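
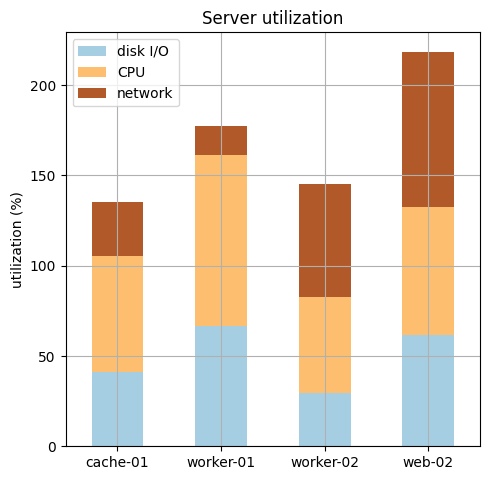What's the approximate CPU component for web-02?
CPU top ≈ 140, bottom ≈ 60; segment ≈ 80.

≈ 80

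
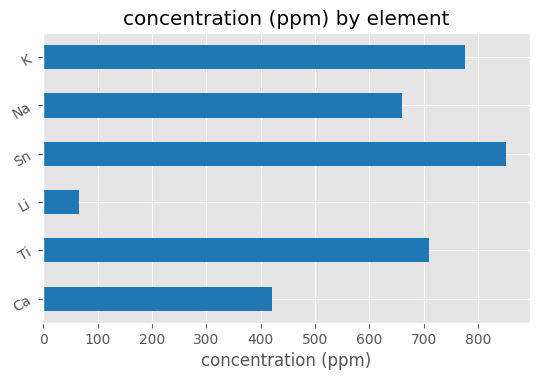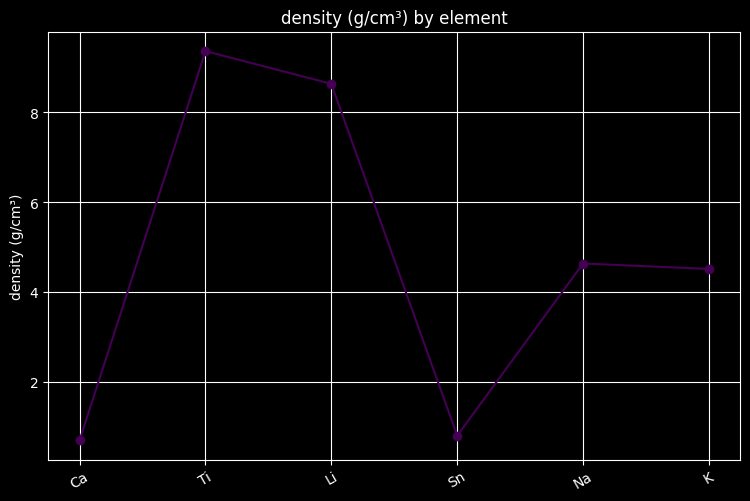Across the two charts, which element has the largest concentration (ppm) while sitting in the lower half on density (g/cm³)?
Sn

Chart 2 median density (g/cm³) ≈ 5; below-median elements: Ca, Sn, K. Among those, Sn has the highest concentration (ppm) (≈ 900).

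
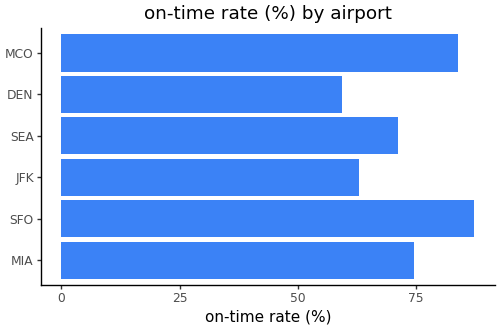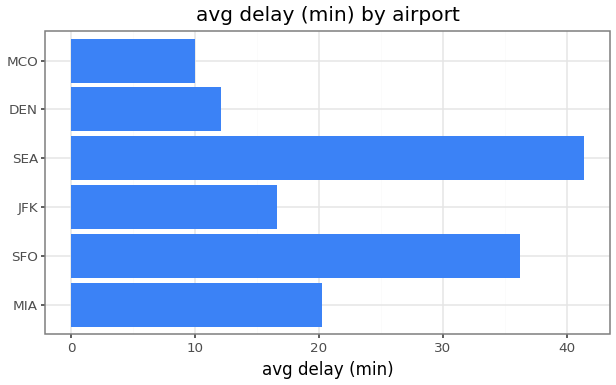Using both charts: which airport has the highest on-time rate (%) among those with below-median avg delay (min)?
MCO

Chart 2 median avg delay (min) ≈ 20; below-median airports: JFK, DEN, MCO. Among those, MCO has the highest on-time rate (%) (≈ 80).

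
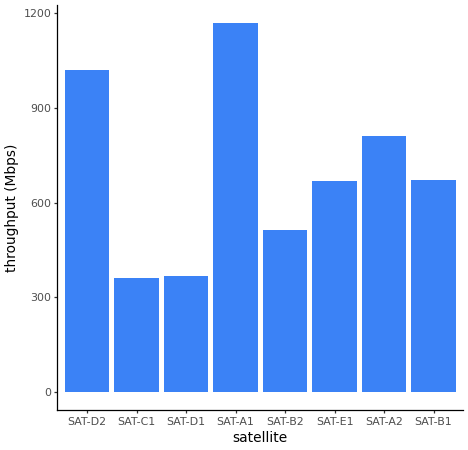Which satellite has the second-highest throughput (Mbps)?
Top 3: SAT-A1 ≈ 1200, SAT-D2 ≈ 1000, SAT-A2 ≈ 800.

SAT-D2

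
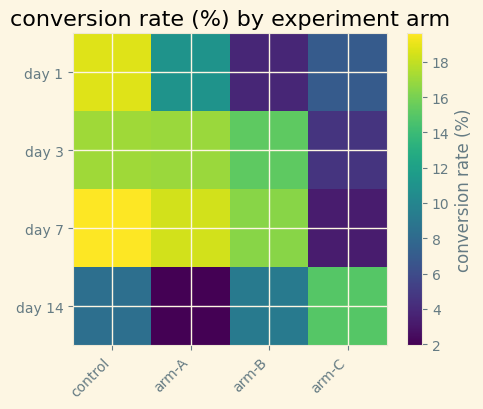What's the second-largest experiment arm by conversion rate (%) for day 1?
Top 3 for day 1: control ≈ 18, arm-A ≈ 12, arm-C ≈ 6.

arm-A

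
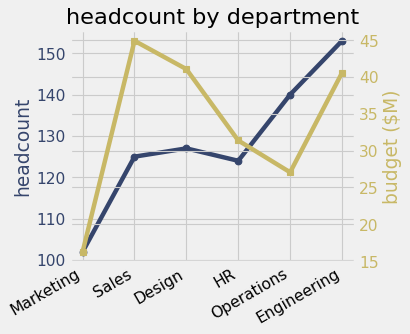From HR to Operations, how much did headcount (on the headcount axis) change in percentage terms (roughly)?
HR ≈ 125, Operations ≈ 140; (140 − 125) / 125 ≈ +12%.

≈ +12%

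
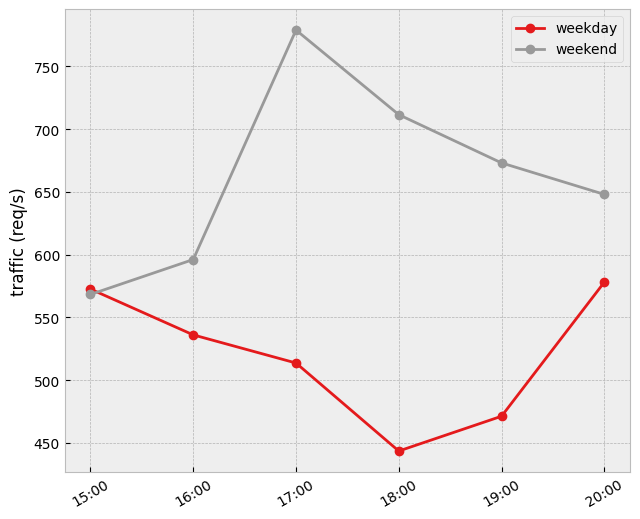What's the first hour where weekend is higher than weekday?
15:00: weekend ≈ 550 vs weekday ≈ 550 (not yet); 16:00: weekend ≈ 600 vs weekday ≈ 550 (first crossover).

16:00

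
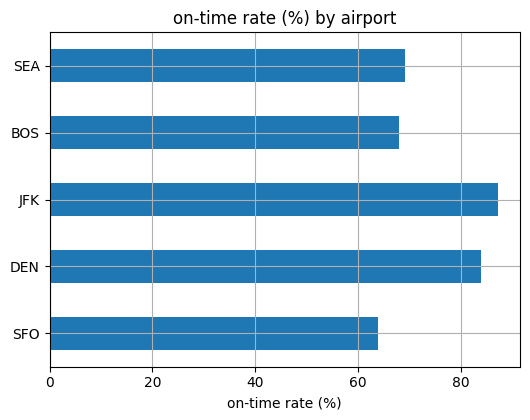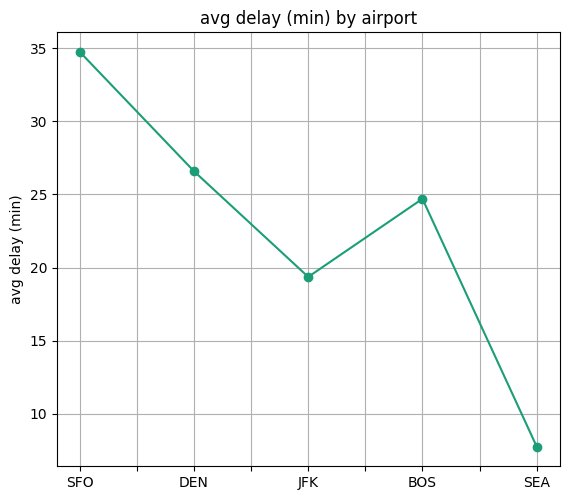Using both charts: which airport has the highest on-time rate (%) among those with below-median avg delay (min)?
JFK

Chart 2 median avg delay (min) ≈ 25; below-median airports: JFK, SEA. Among those, JFK has the highest on-time rate (%) (≈ 90).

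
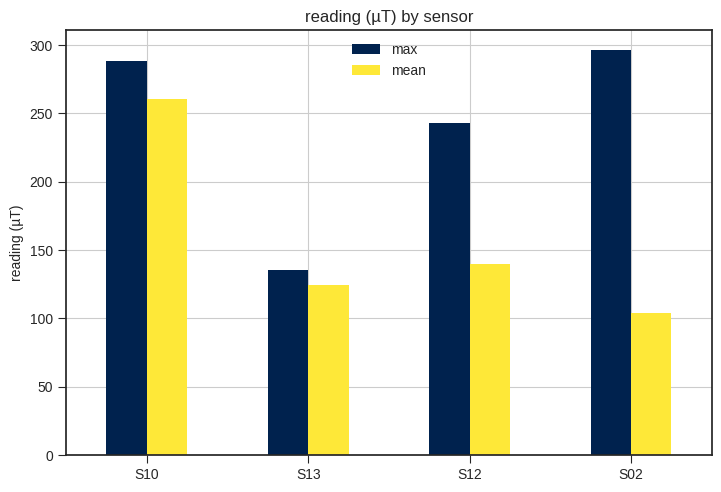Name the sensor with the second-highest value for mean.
Top 3 for mean: S10 ≈ 250, S12 ≈ 150, S13 ≈ 125.

S12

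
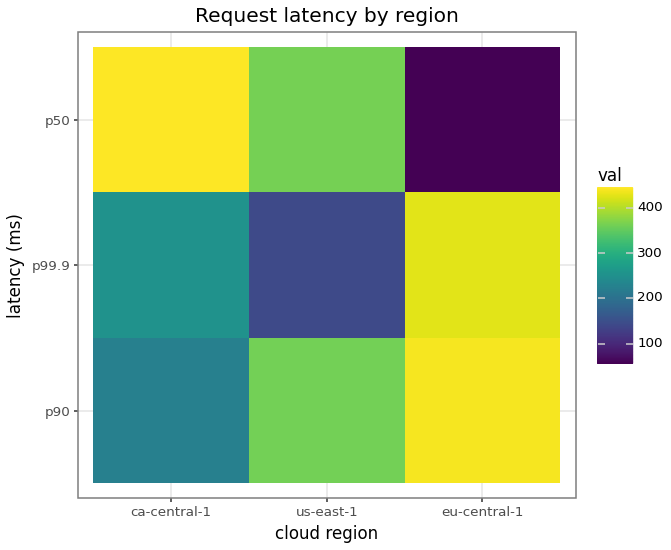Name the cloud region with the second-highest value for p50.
Top 3 for p50: ca-central-1 ≈ 450, us-east-1 ≈ 350, eu-central-1 ≈ 50.

us-east-1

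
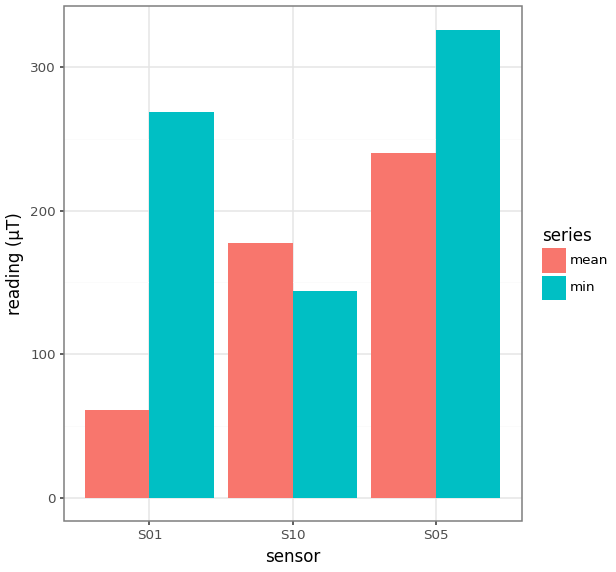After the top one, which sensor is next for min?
Top 3 for min: S05 ≈ 350, S01 ≈ 250, S10 ≈ 150.

S01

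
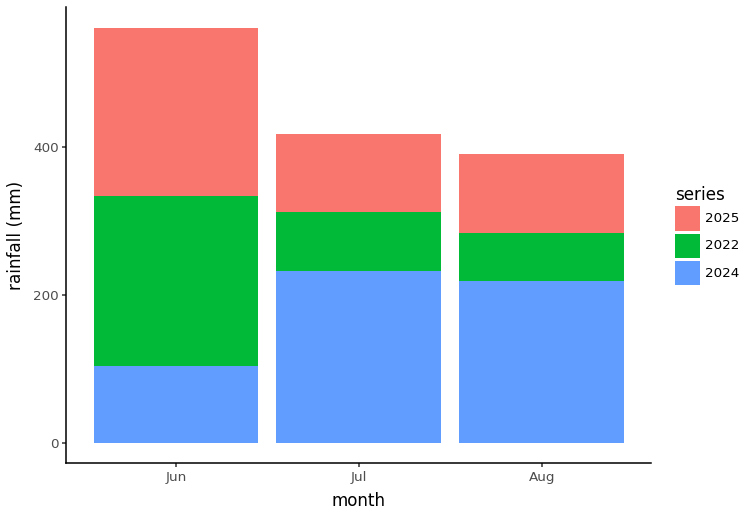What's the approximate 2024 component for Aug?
2024 top ≈ 200, bottom ≈ 0; segment ≈ 200.

≈ 200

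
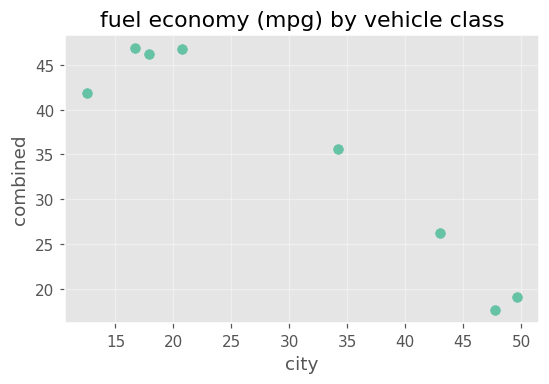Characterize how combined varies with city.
Points are negatively correlated; strong (|r| ≈ 1.0).

negative, strong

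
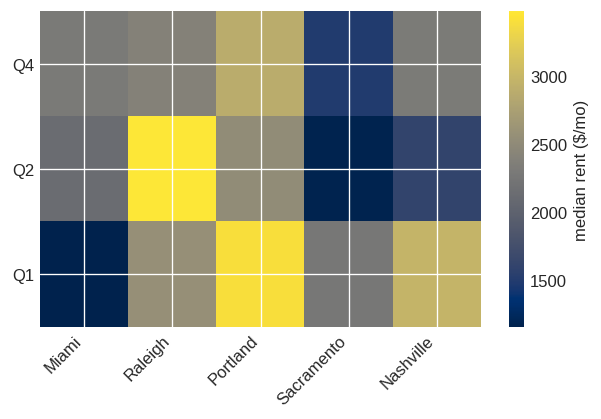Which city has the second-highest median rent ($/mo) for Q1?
Top 3 for Q1: Portland ≈ 3400, Nashville ≈ 3000, Raleigh ≈ 2600.

Nashville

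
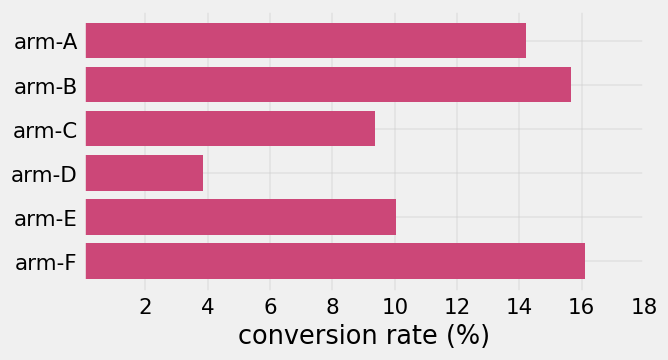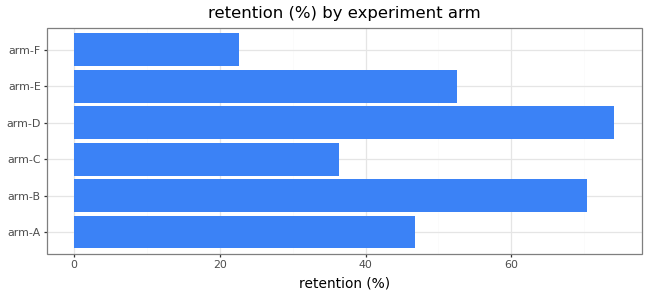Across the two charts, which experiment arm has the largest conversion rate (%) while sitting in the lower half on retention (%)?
arm-F

Chart 2 median retention (%) ≈ 50; below-median experiment arms: arm-A, arm-C, arm-F. Among those, arm-F has the highest conversion rate (%) (≈ 16).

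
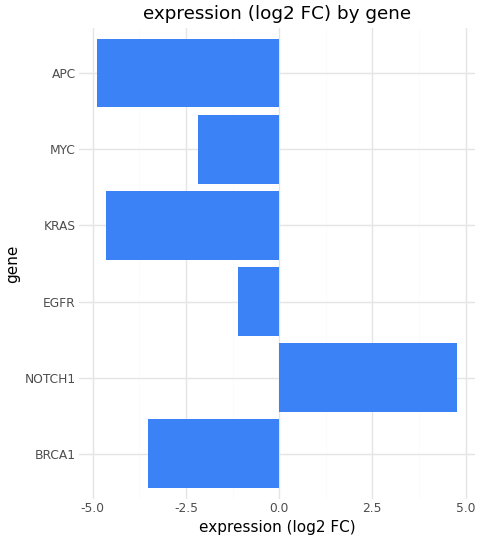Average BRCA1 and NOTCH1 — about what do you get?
≈ 0

(-4 + 5) / 2 ≈ 0.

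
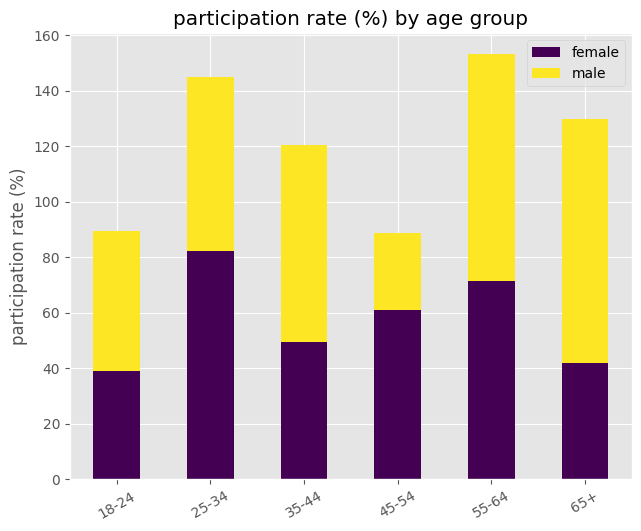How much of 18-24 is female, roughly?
≈ 40

female top ≈ 40, bottom ≈ 0; segment ≈ 40.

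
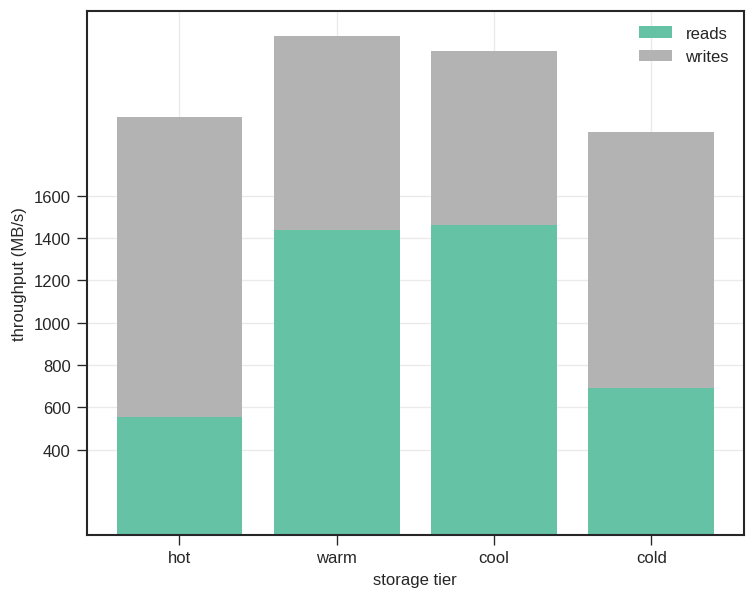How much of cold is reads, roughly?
reads top ≈ 600, bottom ≈ 0; segment ≈ 600.

≈ 600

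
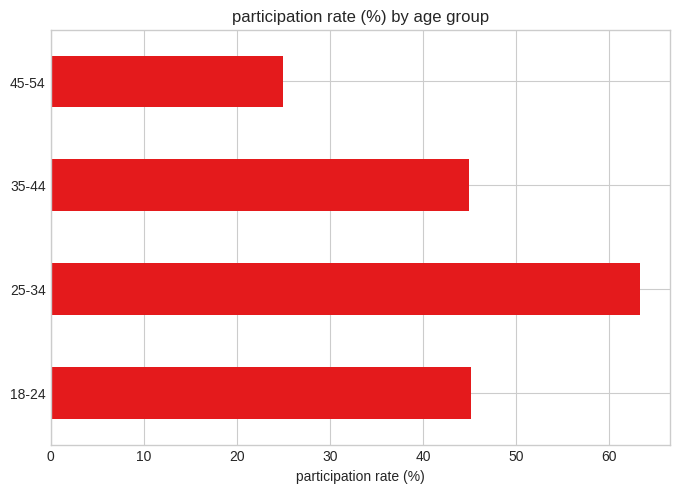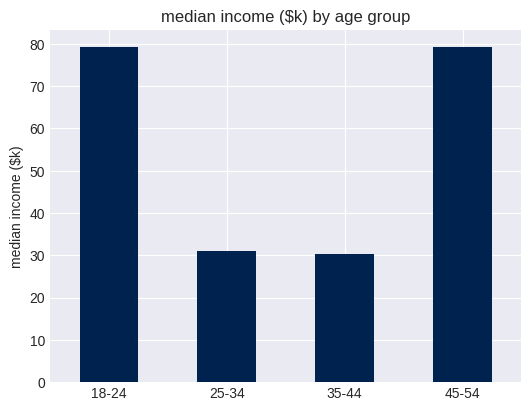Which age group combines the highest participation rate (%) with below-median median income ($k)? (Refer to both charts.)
Chart 2 median median income ($k) ≈ 50; below-median age groups: 25-34, 35-44. Among those, 25-34 has the highest participation rate (%) (≈ 60).

25-34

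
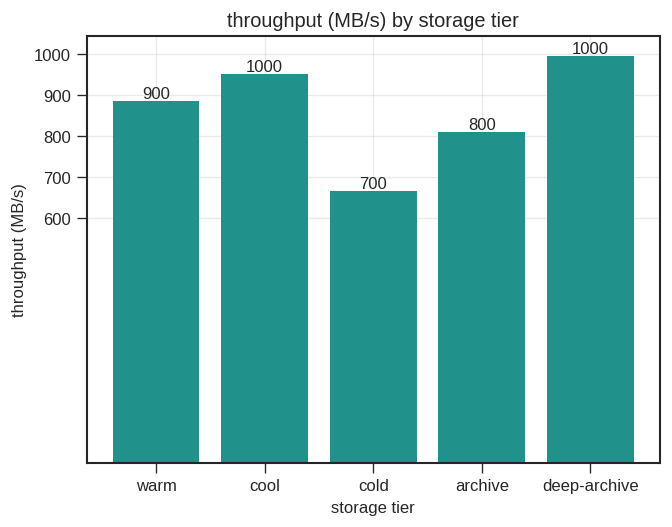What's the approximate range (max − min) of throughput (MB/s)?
≈ 300

Max deep-archive ≈ 1000, min cold ≈ 700; range ≈ 300.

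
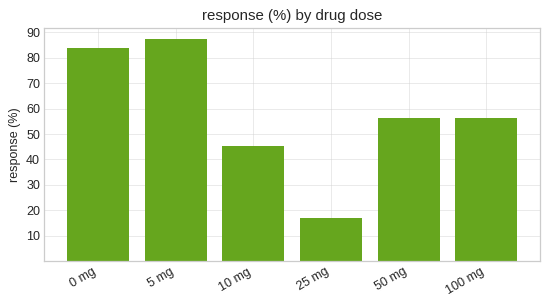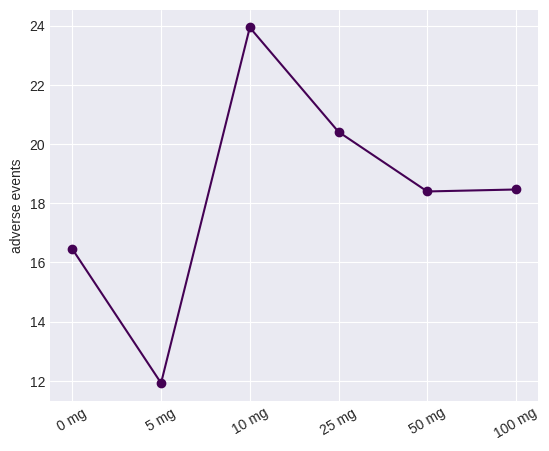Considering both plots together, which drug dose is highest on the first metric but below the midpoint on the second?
5 mg

Chart 2 median adverse events ≈ 20; below-median drug doses: 0 mg, 5 mg, 50 mg. Among those, 5 mg has the highest response (%) (≈ 90).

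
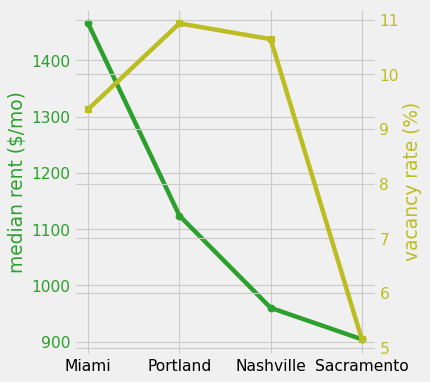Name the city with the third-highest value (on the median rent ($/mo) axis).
Top 4 (on the median rent ($/mo) axis): Miami ≈ 1450, Portland ≈ 1100, Nashville ≈ 950, Sacramento ≈ 900.

Nashville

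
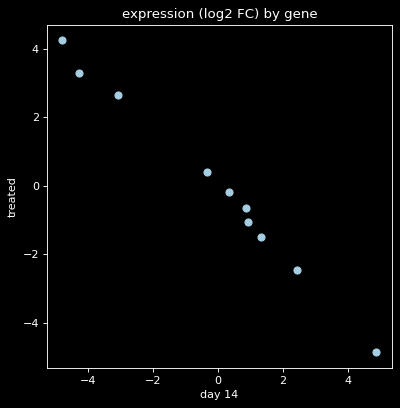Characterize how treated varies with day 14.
Points are negatively correlated; strong (|r| ≈ 1.0).

negative, strong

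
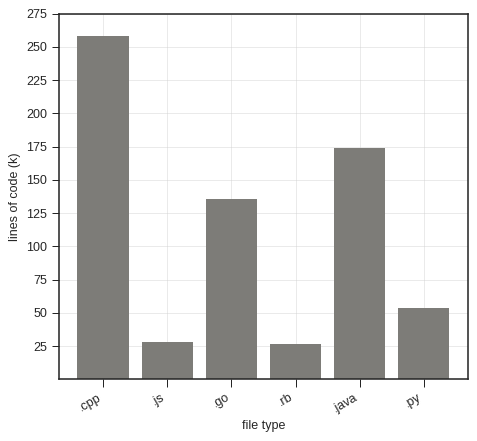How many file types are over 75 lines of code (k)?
3

Above 75: .cpp, .go, .java.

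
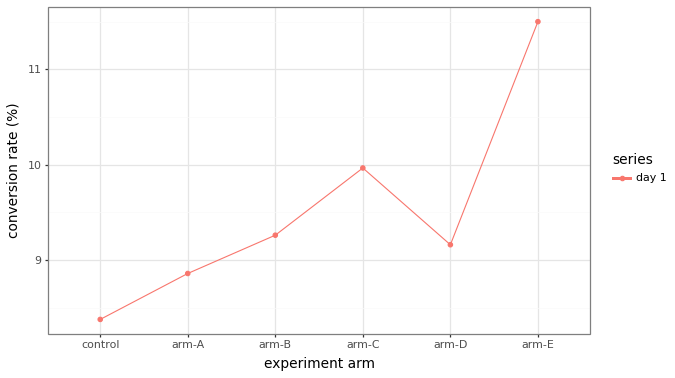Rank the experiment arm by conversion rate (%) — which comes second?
Top 3: arm-E ≈ 11.5, arm-C ≈ 10.0, arm-B ≈ 9.5.

arm-C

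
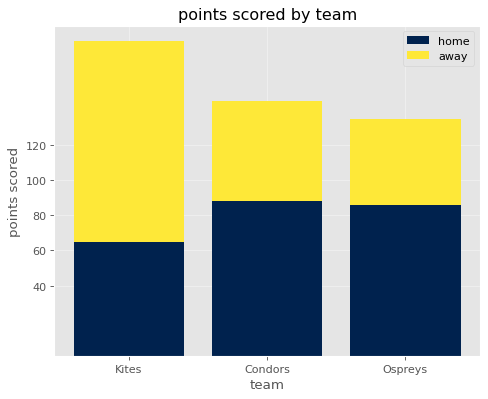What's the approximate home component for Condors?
≈ 80

home top ≈ 80, bottom ≈ 0; segment ≈ 80.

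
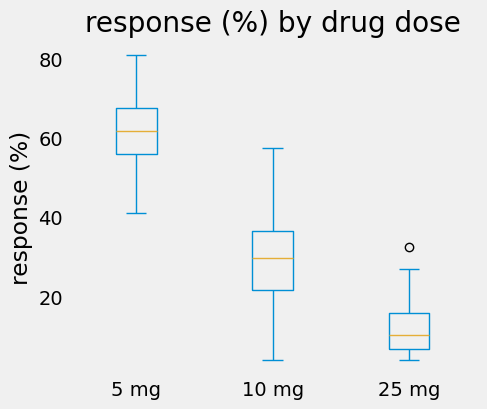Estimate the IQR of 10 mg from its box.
Q3 ≈ 35, Q1 ≈ 20; IQR ≈ 15.

≈ 15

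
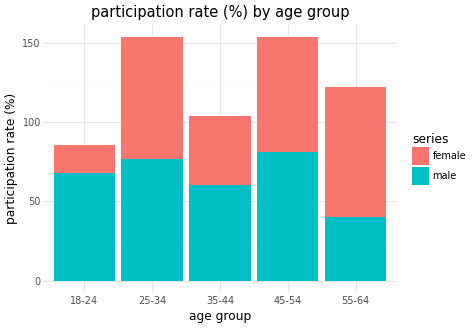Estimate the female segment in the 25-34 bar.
≈ 80

female top ≈ 160, bottom ≈ 80; segment ≈ 80.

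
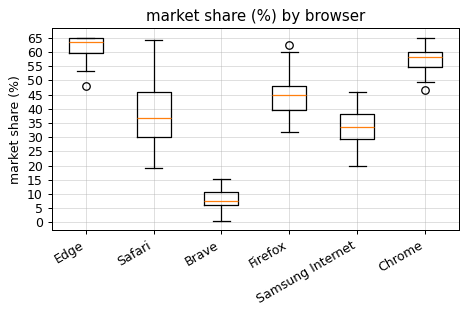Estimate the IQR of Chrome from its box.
Q3 ≈ 60, Q1 ≈ 55; IQR ≈ 5.

≈ 5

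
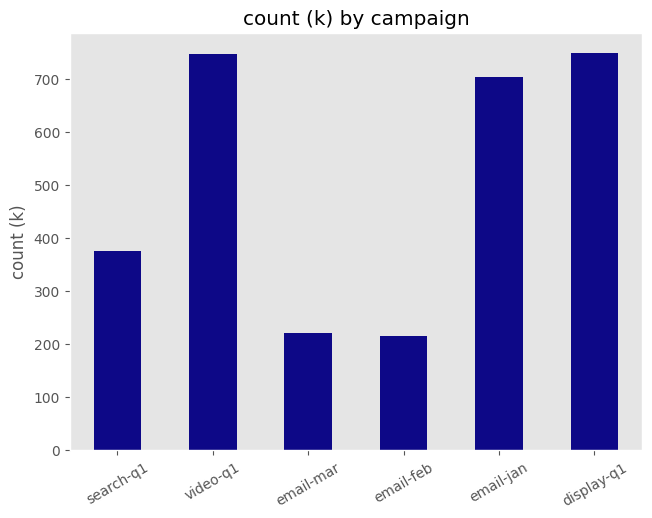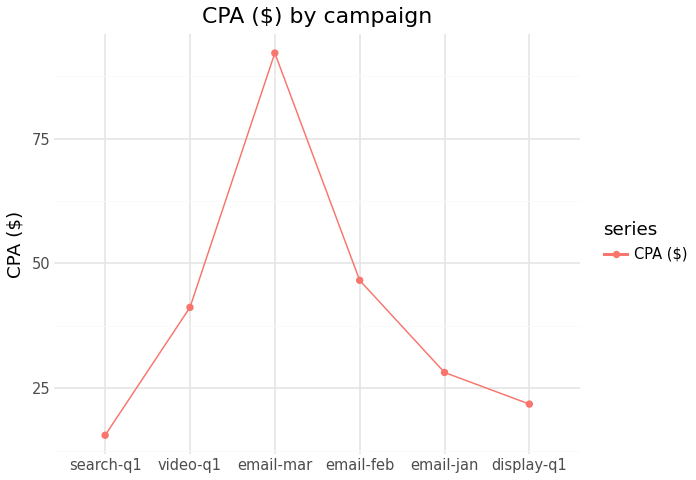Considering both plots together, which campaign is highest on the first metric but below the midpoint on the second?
Chart 2 median CPA ($) ≈ 30; below-median campaigns: search-q1, email-jan, display-q1. Among those, display-q1 has the highest count (k) (≈ 800).

display-q1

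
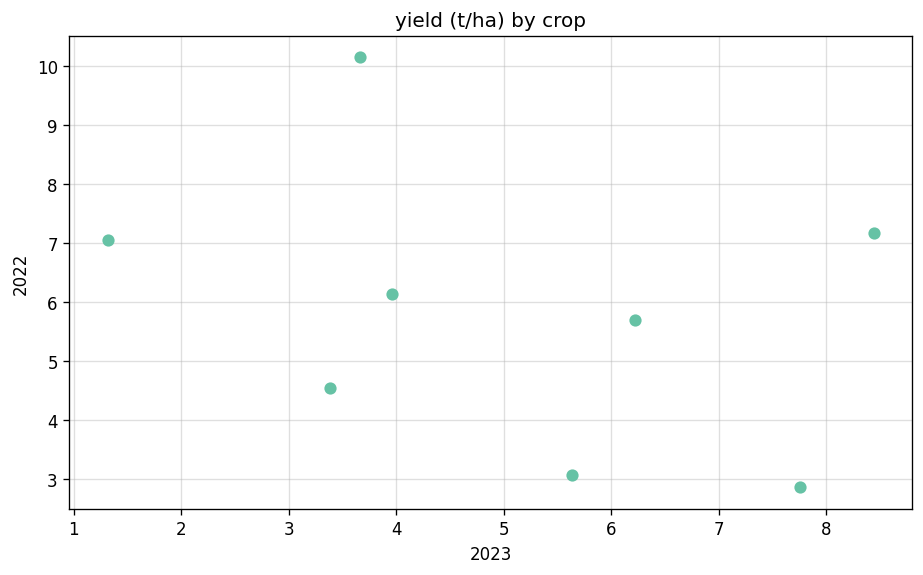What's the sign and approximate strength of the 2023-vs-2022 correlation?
negative, weak

Points are negatively correlated; weak (|r| ≈ 0.3).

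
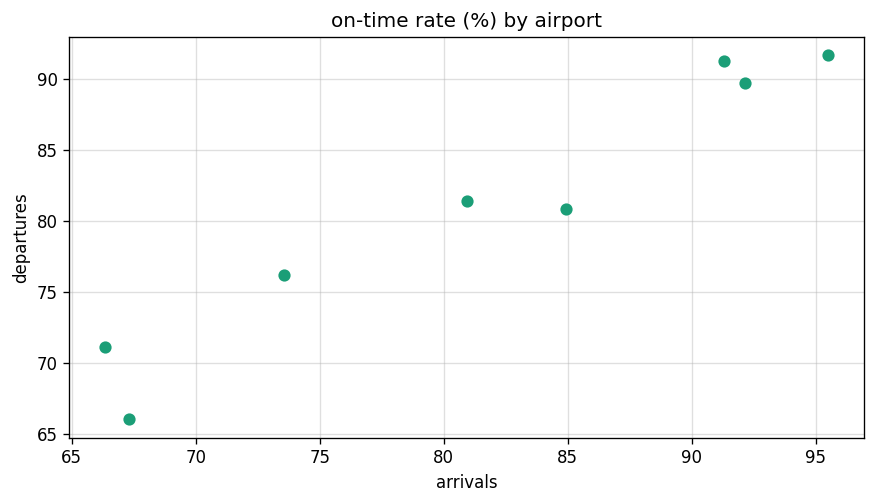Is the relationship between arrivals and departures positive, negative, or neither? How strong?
positive, strong

Points are positively correlated; strong (|r| ≈ 1.0).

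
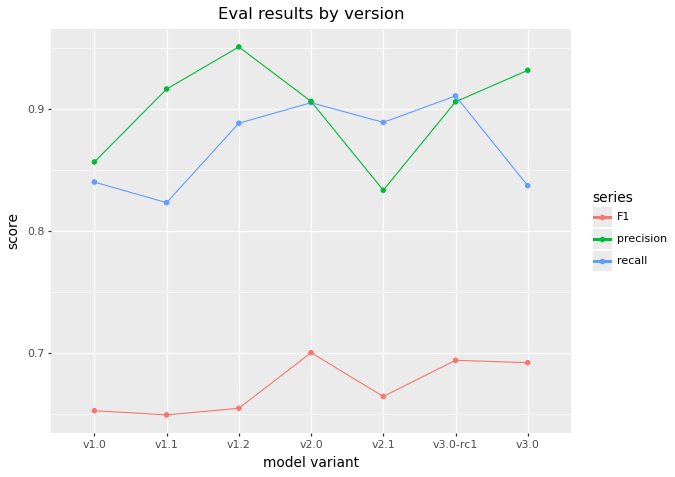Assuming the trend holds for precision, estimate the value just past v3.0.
≈ 1

Last three: 0.85, 0.90, 0.95 → slope ≈ 0.05/step → next ≈ 1.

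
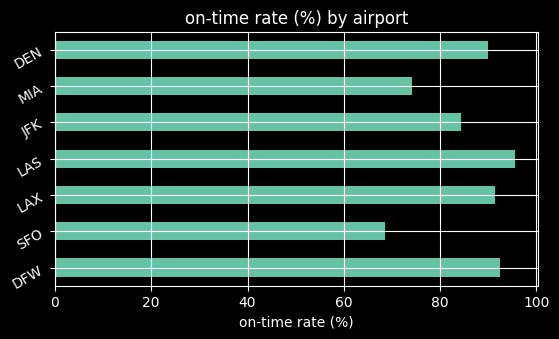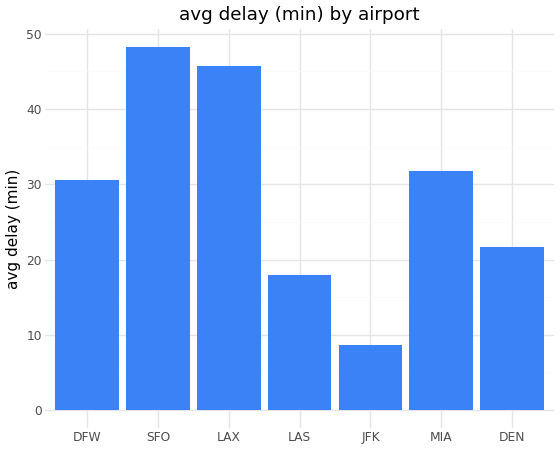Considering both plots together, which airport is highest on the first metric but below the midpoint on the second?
Chart 2 median avg delay (min) ≈ 30; below-median airports: LAS, JFK, DEN. Among those, LAS has the highest on-time rate (%) (≈ 100).

LAS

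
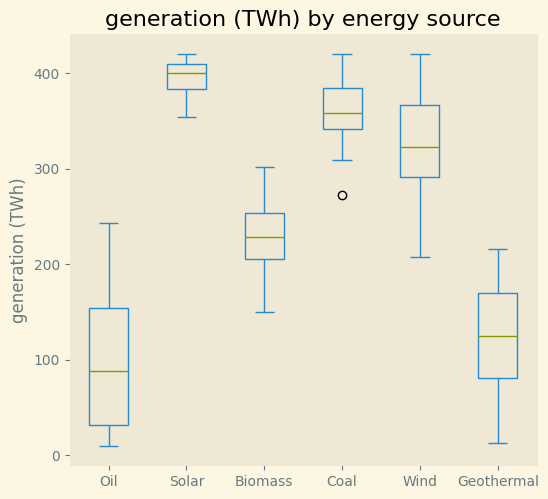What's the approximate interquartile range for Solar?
Q3 ≈ 400, Q1 ≈ 375; IQR ≈ 25.

≈ 25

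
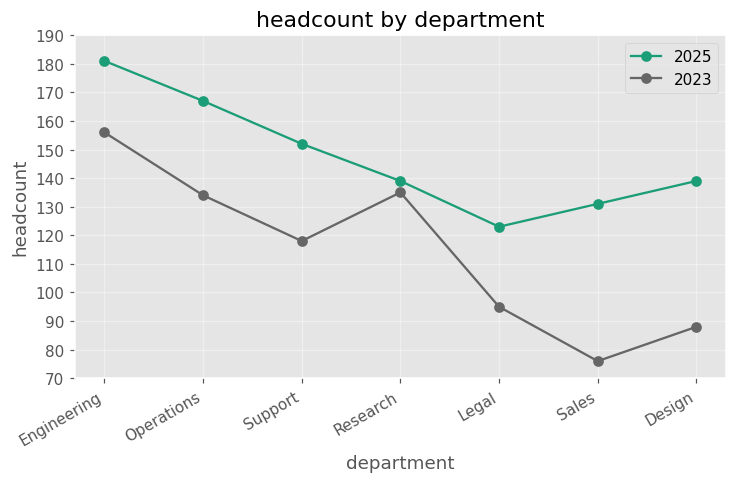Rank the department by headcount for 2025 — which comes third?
Support

Top 4 for 2025: Engineering ≈ 180, Operations ≈ 170, Support ≈ 150, Design ≈ 140.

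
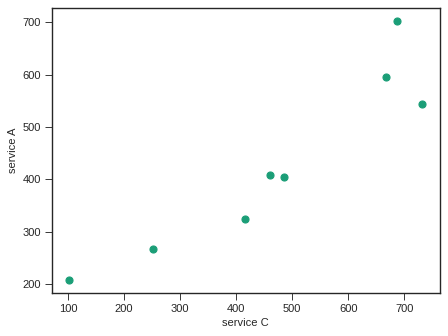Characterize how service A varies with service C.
Points are positively correlated; strong (|r| ≈ 0.9).

positive, strong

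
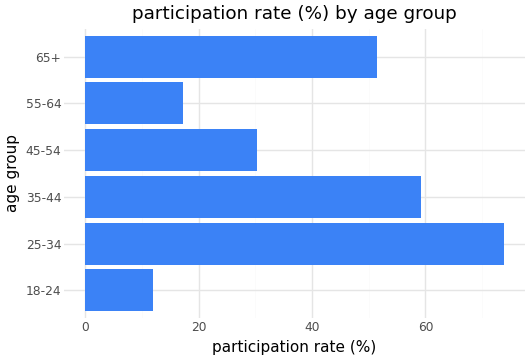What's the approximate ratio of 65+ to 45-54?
65+ ≈ 50, 45-54 ≈ 30; 50/30 ≈ 1.67.

≈ 1.67×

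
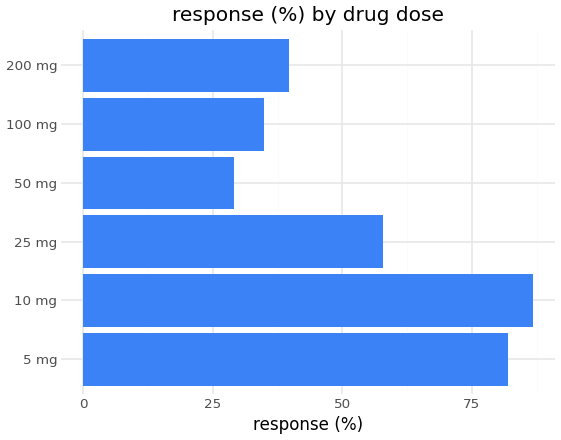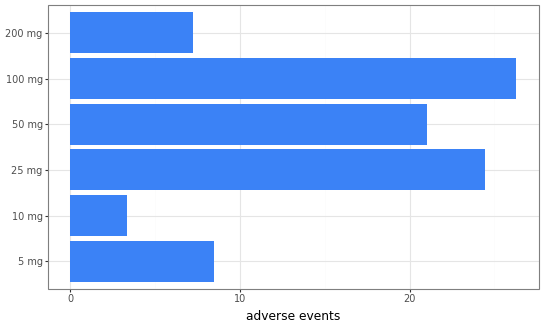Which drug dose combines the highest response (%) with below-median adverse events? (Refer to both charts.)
10 mg

Chart 2 median adverse events ≈ 15; below-median drug doses: 5 mg, 10 mg, 200 mg. Among those, 10 mg has the highest response (%) (≈ 90).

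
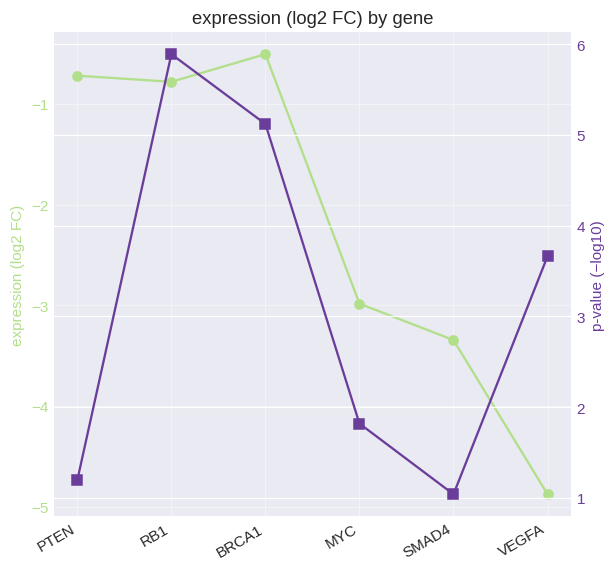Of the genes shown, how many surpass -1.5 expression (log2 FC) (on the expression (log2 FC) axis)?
3

Above -1.5: PTEN, RB1, BRCA1.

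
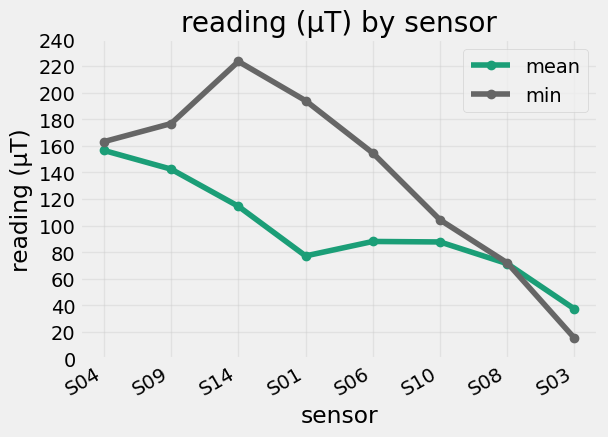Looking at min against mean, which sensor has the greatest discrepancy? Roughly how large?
S01, ≈ 120 µT

S01: min ≈ 200, mean ≈ 80 → gap ≈ 120. Next-largest (S14) is only ≈ 100.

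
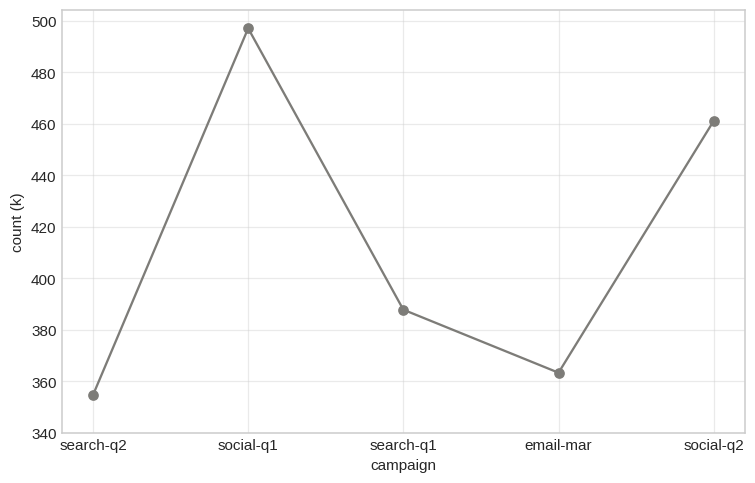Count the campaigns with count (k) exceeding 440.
Above 440: social-q1, social-q2.

2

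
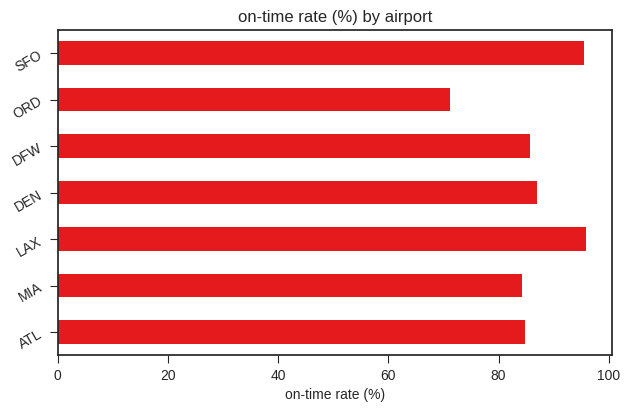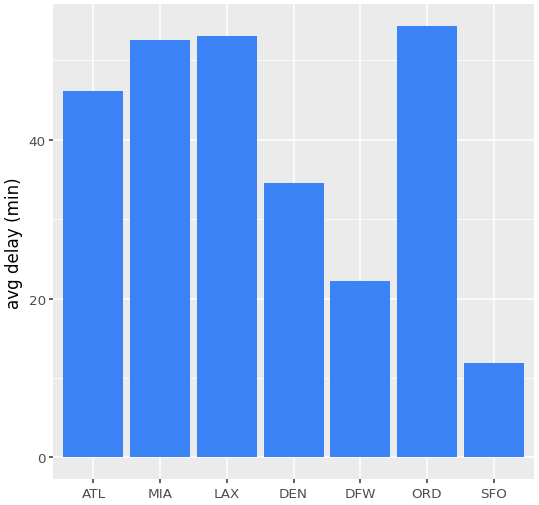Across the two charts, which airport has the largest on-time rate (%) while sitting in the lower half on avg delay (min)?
SFO

Chart 2 median avg delay (min) ≈ 45; below-median airports: DEN, DFW, SFO. Among those, SFO has the highest on-time rate (%) (≈ 100).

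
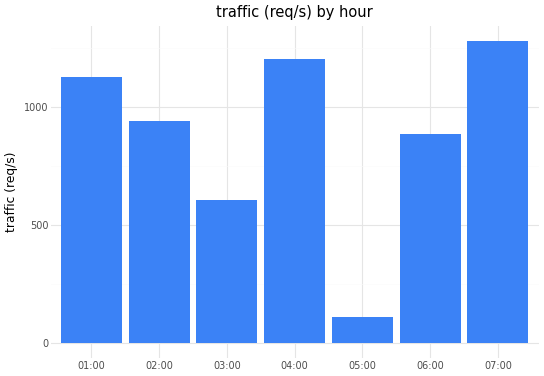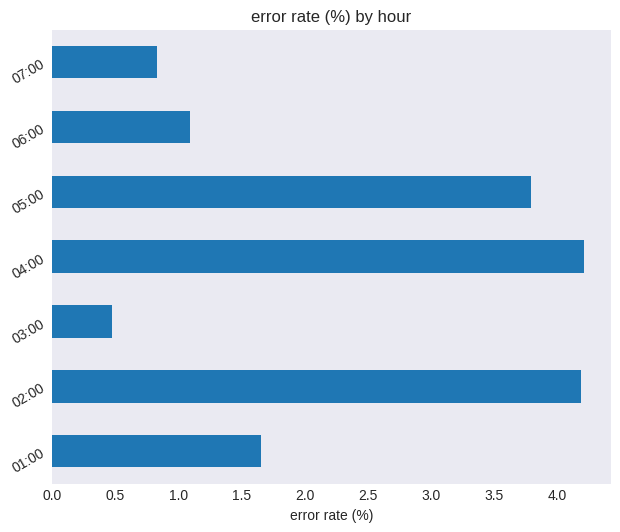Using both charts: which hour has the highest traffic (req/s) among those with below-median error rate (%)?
07:00

Chart 2 median error rate (%) ≈ 1.5; below-median hours: 03:00, 06:00, 07:00. Among those, 07:00 has the highest traffic (req/s) (≈ 1200).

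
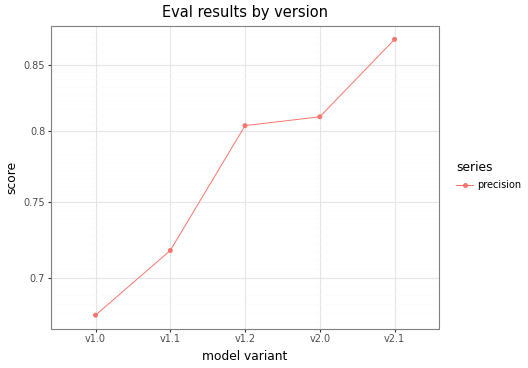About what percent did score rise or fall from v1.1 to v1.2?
≈ +11.1%

v1.1 ≈ 0.72, v1.2 ≈ 0.80; (0.80 − 0.72) / 0.72 ≈ +11.1%.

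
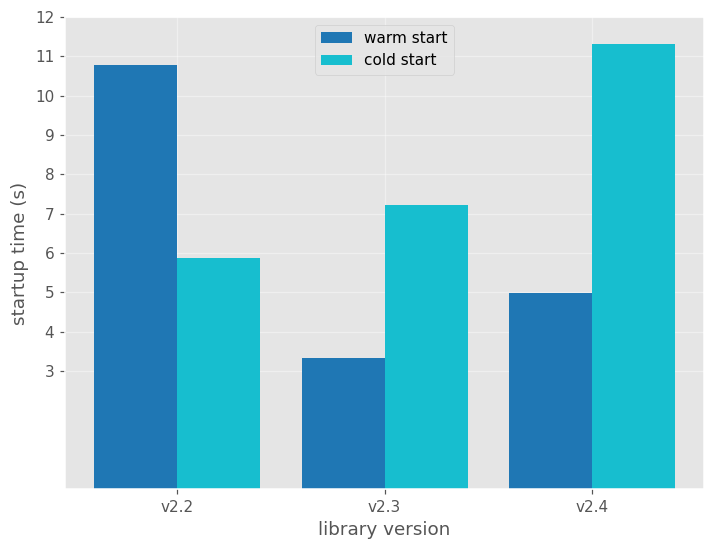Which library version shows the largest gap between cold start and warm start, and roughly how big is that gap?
v2.4, ≈ 6 s

v2.4: cold start ≈ 11, warm start ≈ 5 → gap ≈ 6. Next-largest (v2.2) is only ≈ 5.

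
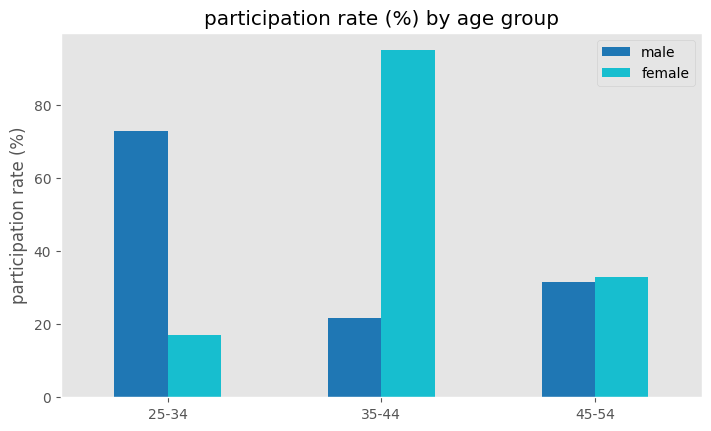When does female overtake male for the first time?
25-34: female ≈ 20 vs male ≈ 70 (not yet); 35-44: female ≈ 100 vs male ≈ 20 (first crossover).

35-44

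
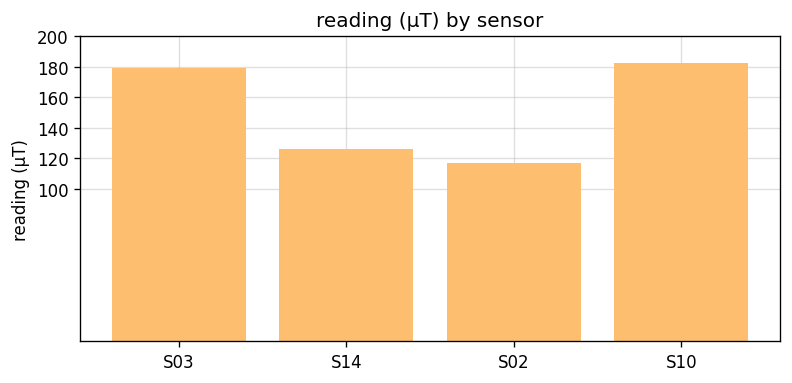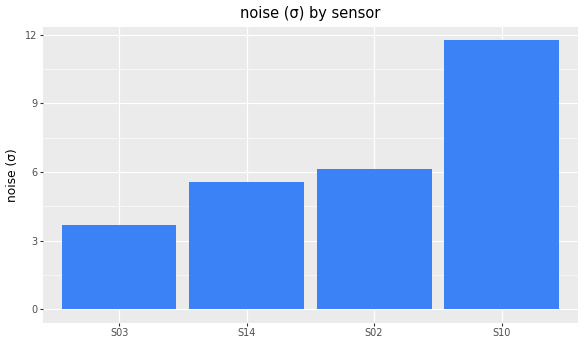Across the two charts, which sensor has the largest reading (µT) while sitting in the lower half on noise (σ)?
S03

Chart 2 median noise (σ) ≈ 6; below-median sensors: S03, S14. Among those, S03 has the highest reading (µT) (≈ 180).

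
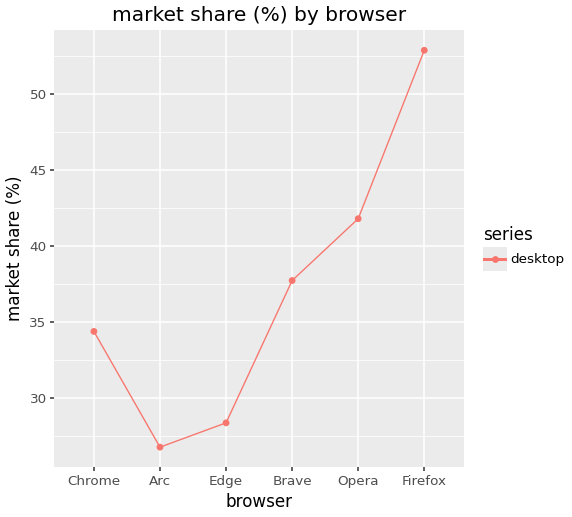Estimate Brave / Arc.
≈ 1.6×

Brave ≈ 40, Arc ≈ 25; 40/25 ≈ 1.6.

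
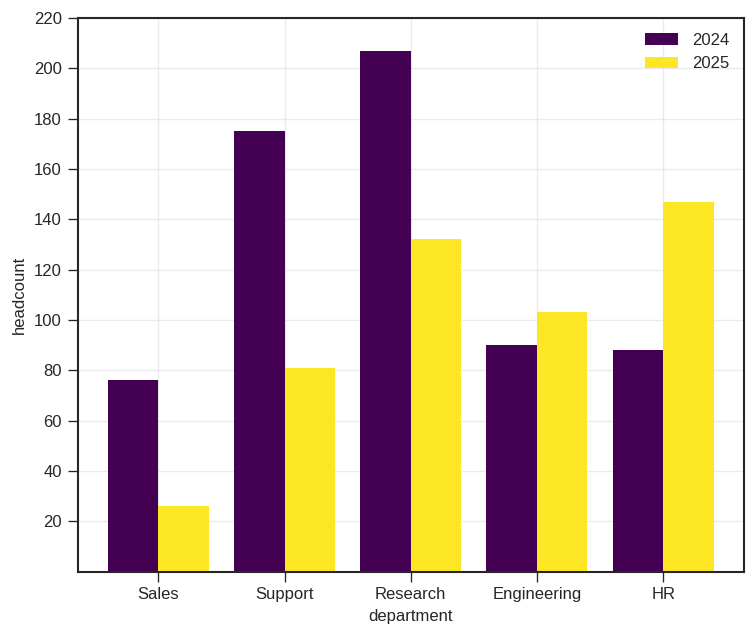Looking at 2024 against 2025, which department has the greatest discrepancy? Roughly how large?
Support: 2024 ≈ 180, 2025 ≈ 80 → gap ≈ 100. Next-largest (Research) is only ≈ 60.

Support, ≈ 100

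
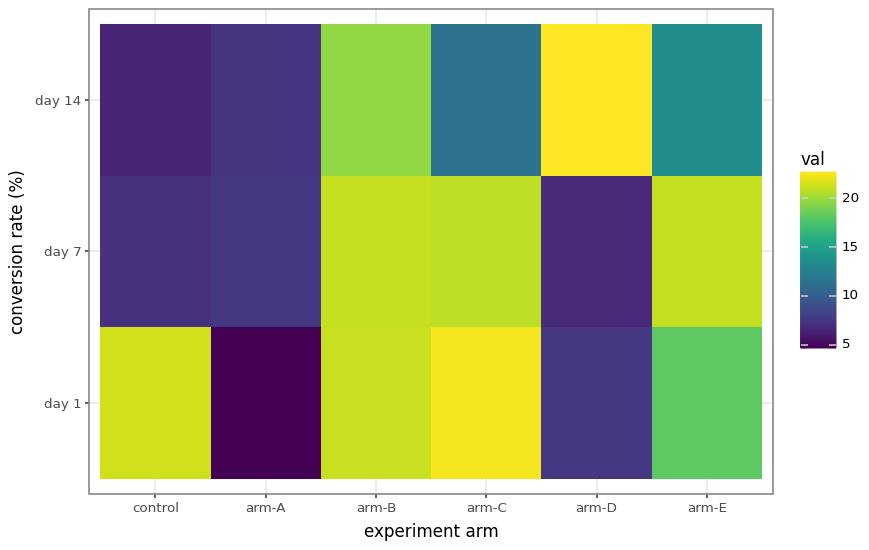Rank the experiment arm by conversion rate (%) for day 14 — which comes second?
arm-B

Top 3 for day 14: arm-D ≈ 22, arm-B ≈ 20, arm-E ≈ 14.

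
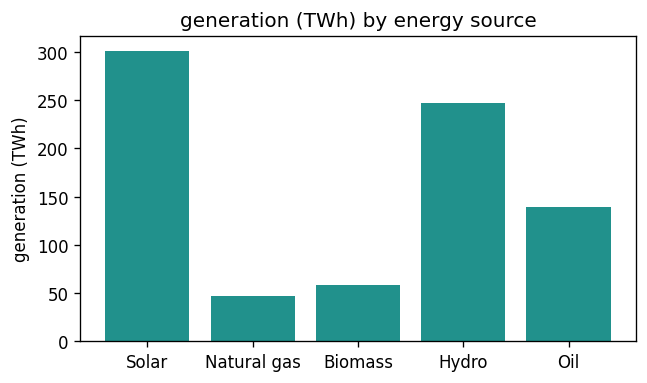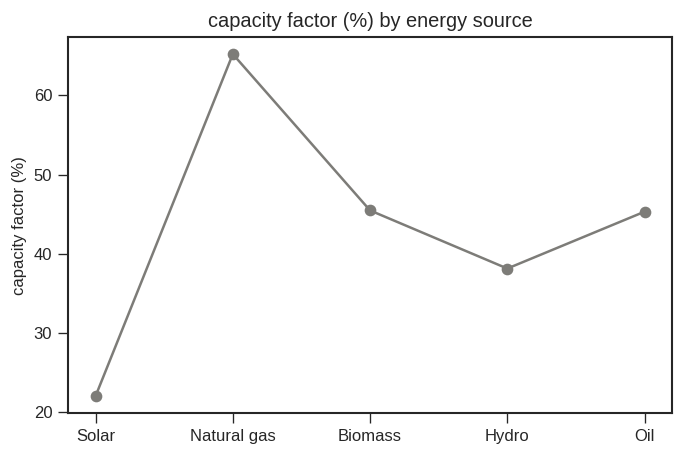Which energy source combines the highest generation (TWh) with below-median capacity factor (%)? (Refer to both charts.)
Solar

Chart 2 median capacity factor (%) ≈ 50; below-median energy sources: Solar, Hydro. Among those, Solar has the highest generation (TWh) (≈ 300).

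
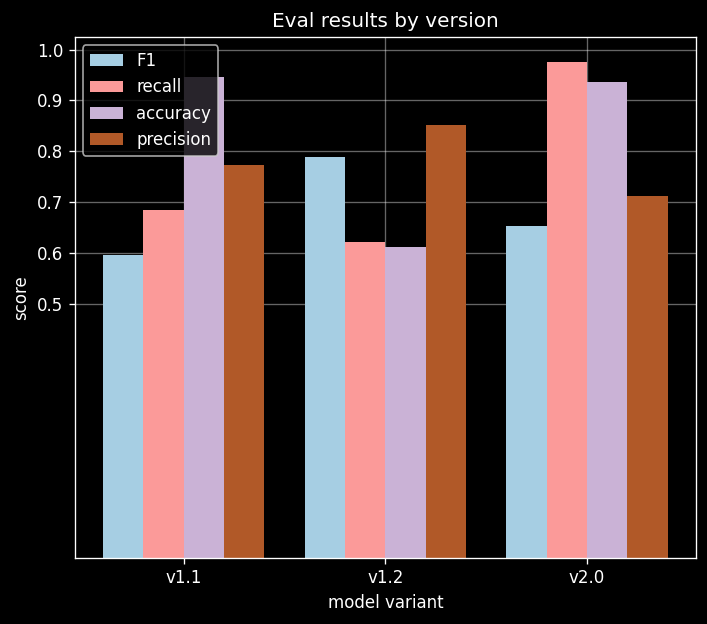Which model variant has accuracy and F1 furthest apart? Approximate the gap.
v1.1, ≈ 0.3

v1.1: accuracy ≈ 0.9, F1 ≈ 0.6 → gap ≈ 0.3. Next-largest (v2.0) is only ≈ 0.2.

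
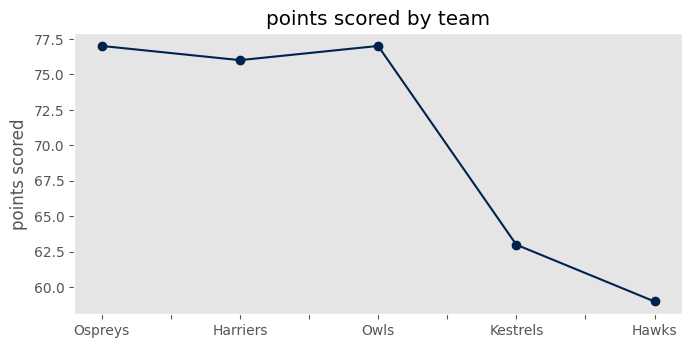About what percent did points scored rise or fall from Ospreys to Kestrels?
Ospreys ≈ 76, Kestrels ≈ 64; (64 − 76) / 76 ≈ -15.8%.

≈ -15.8%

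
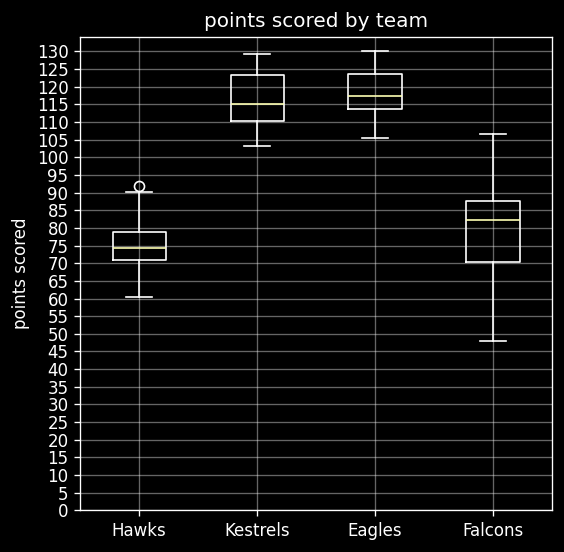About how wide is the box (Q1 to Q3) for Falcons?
≈ 20

Q3 ≈ 90, Q1 ≈ 70; IQR ≈ 20.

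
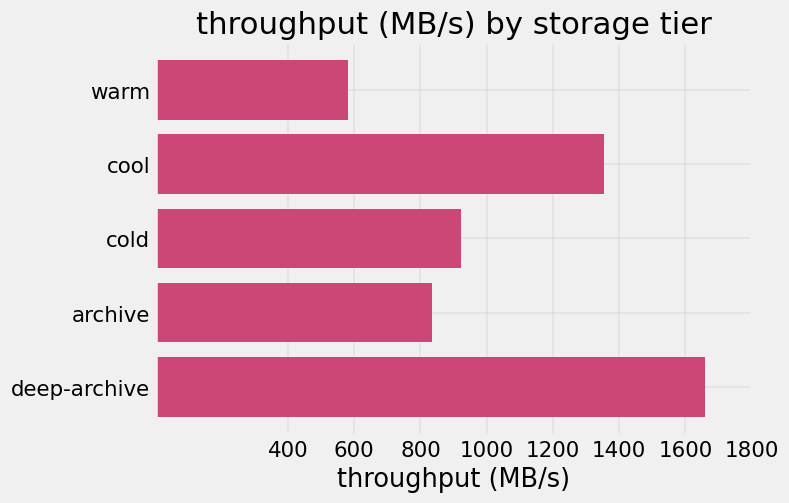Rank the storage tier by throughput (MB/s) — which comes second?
Top 3: deep-archive ≈ 1600, cool ≈ 1400, cold ≈ 1000.

cool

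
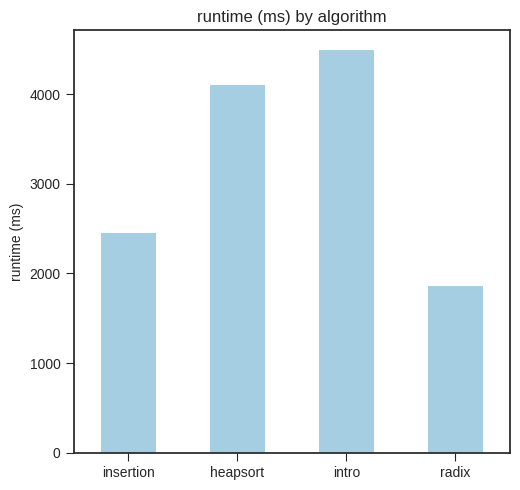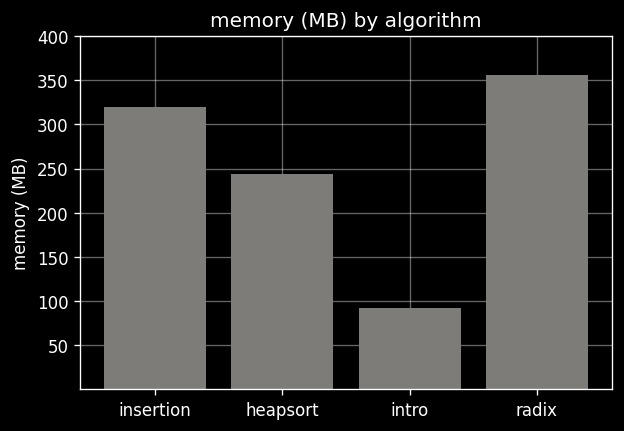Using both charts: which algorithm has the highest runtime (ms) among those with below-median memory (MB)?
Chart 2 median memory (MB) ≈ 300; below-median algorithms: heapsort, intro. Among those, intro has the highest runtime (ms) (≈ 4500).

intro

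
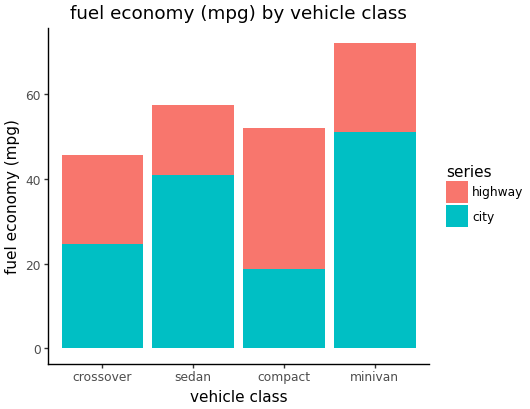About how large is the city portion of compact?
city top ≈ 20, bottom ≈ 0; segment ≈ 20.

≈ 20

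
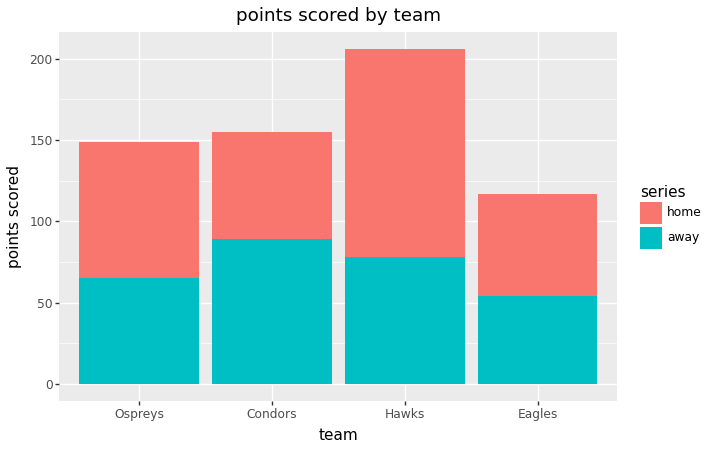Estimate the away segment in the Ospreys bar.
≈ 60

away top ≈ 60, bottom ≈ 0; segment ≈ 60.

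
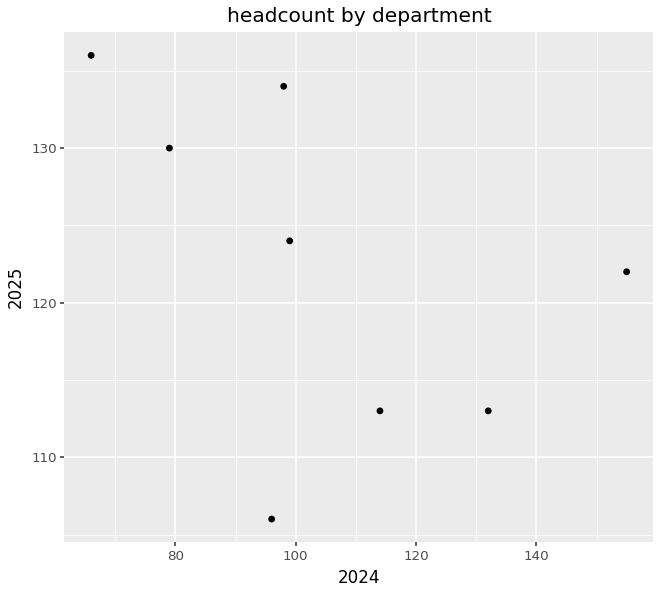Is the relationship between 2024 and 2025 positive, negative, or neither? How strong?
Points are negatively correlated; moderate (|r| ≈ 0.5).

negative, moderate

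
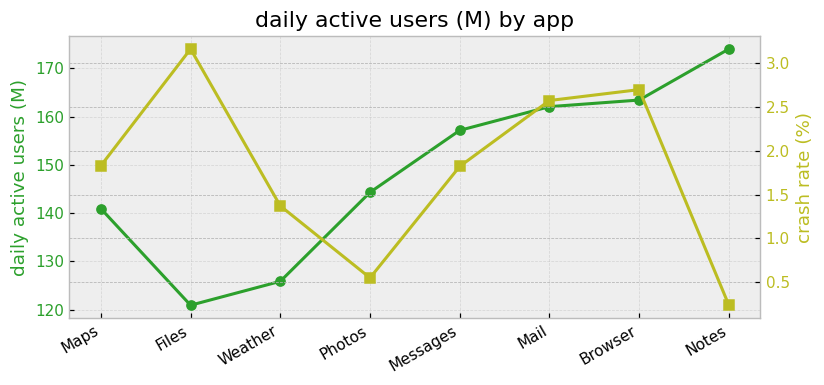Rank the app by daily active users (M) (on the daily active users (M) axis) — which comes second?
Browser

Top 3 (on the daily active users (M) axis): Notes ≈ 175, Browser ≈ 165, Mail ≈ 160.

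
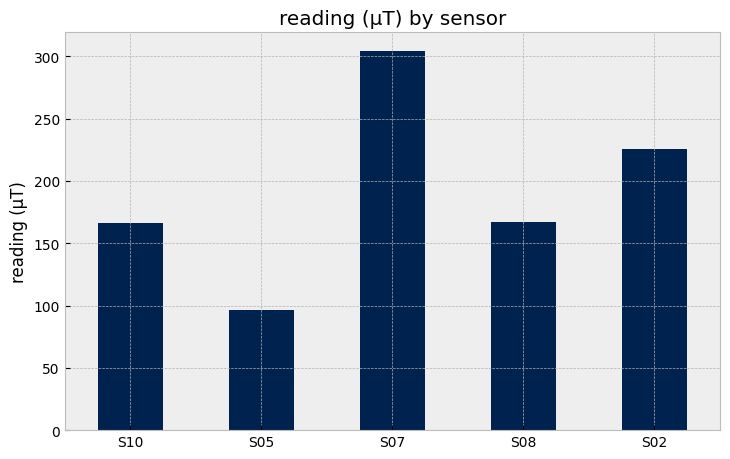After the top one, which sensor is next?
Top 3: S07 ≈ 300, S02 ≈ 250, S08 ≈ 150.

S02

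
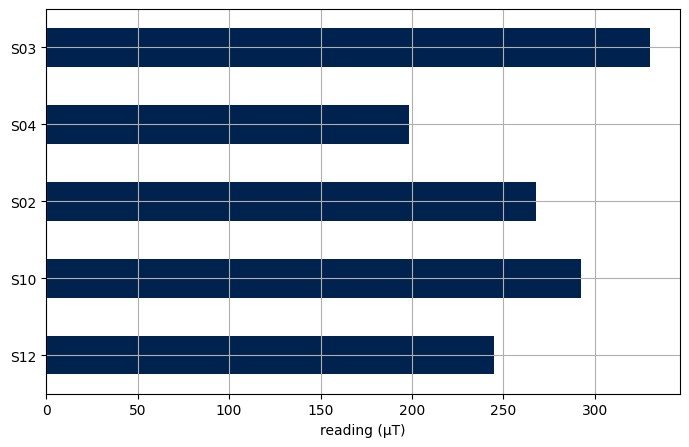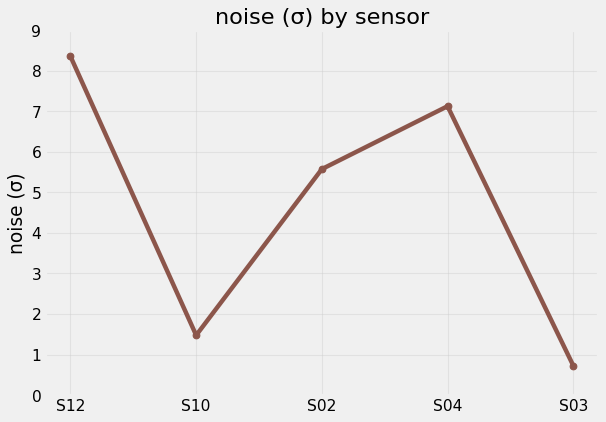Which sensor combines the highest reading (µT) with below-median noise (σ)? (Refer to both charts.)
Chart 2 median noise (σ) ≈ 6; below-median sensors: S10, S03. Among those, S03 has the highest reading (µT) (≈ 350).

S03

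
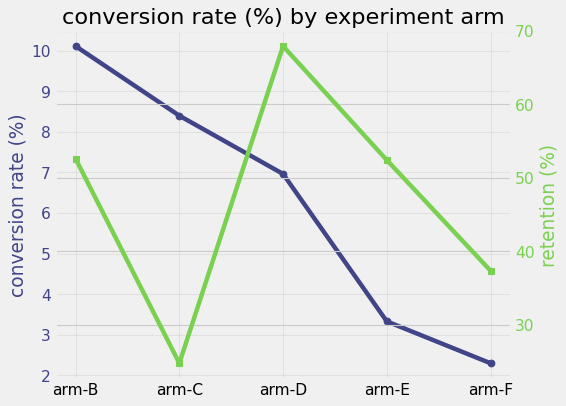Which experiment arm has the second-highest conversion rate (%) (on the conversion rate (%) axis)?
Top 3 (on the conversion rate (%) axis): arm-B ≈ 10, arm-C ≈ 8, arm-D ≈ 7.

arm-C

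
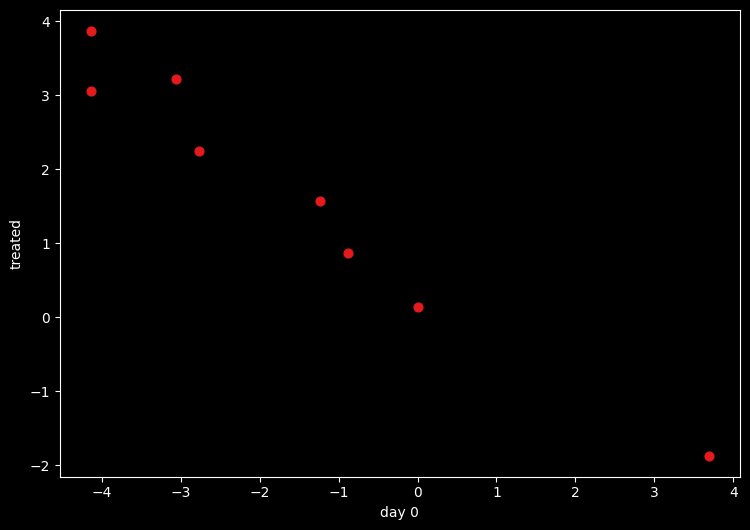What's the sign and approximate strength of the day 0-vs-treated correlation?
negative, strong

Points are negatively correlated; strong (|r| ≈ 1.0).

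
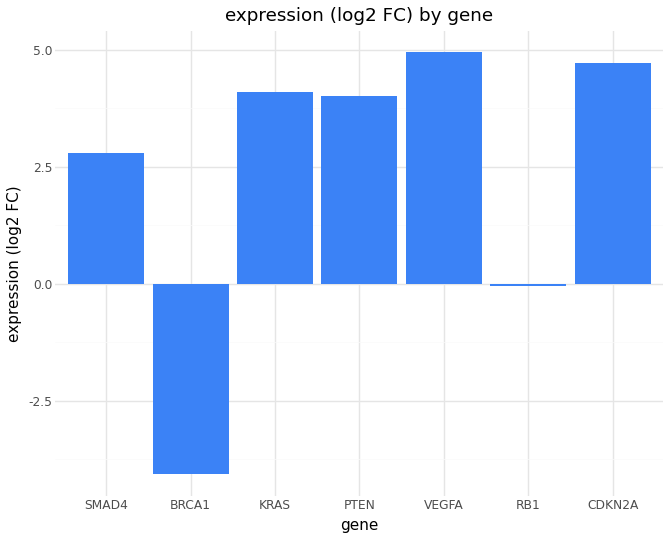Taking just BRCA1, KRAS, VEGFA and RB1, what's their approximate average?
(-4 + 4 + 5 + 0) / 4 ≈ 1.

≈ 1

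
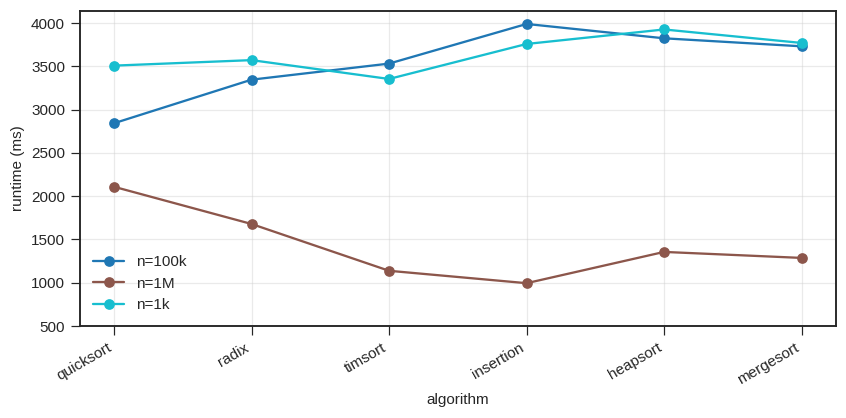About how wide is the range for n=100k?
≈ 1000

Max insertion ≈ 4000, min quicksort ≈ 3000; range ≈ 1000.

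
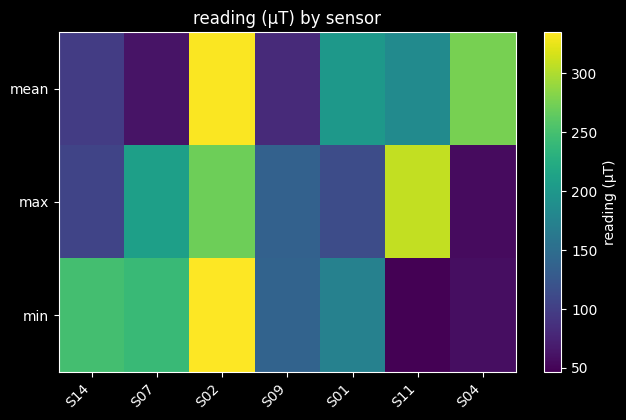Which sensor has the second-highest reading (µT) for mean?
Top 3 for mean: S02 ≈ 325, S04 ≈ 275, S01 ≈ 200.

S04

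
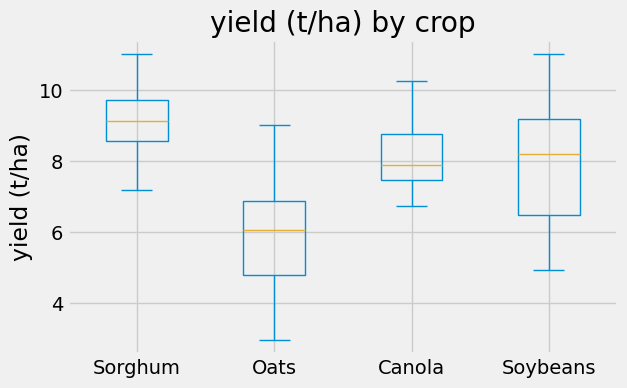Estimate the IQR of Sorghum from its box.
Q3 ≈ 9.5, Q1 ≈ 8.5; IQR ≈ 1.0.

≈ 1.0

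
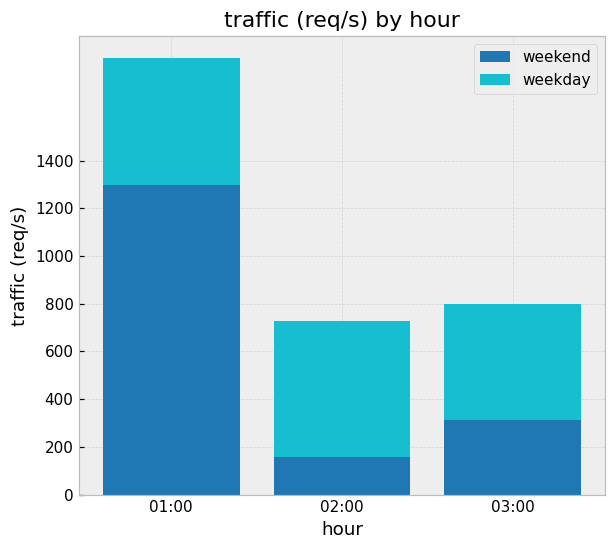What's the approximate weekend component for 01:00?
weekend top ≈ 1200, bottom ≈ 0; segment ≈ 1200.

≈ 1200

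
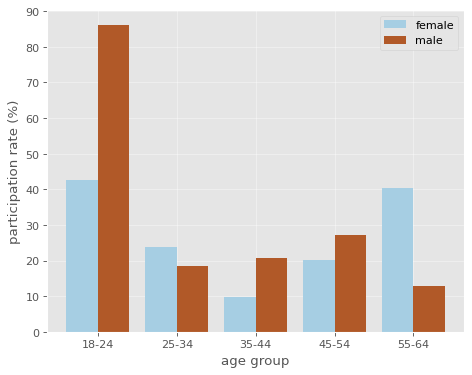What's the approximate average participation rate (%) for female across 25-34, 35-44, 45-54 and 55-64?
(20 + 10 + 20 + 40) / 4 ≈ 22.

≈ 22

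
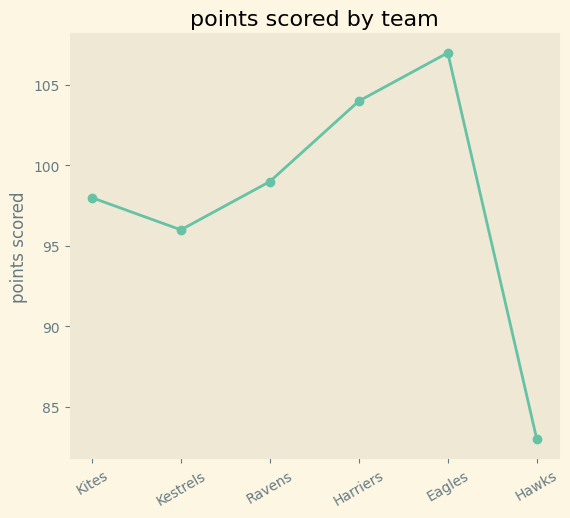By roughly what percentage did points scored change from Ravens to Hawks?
Ravens ≈ 100, Hawks ≈ 84; (84 − 100) / 100 ≈ -16%.

≈ -16%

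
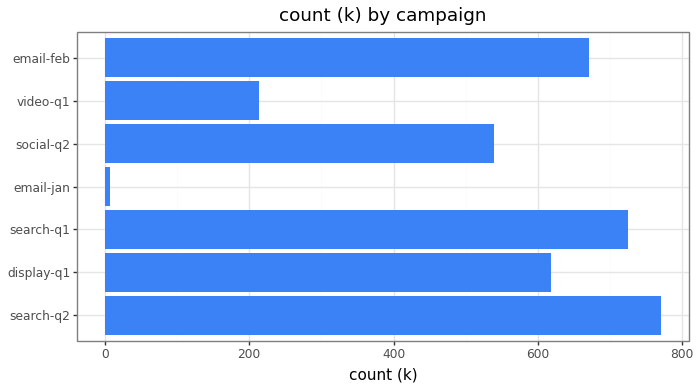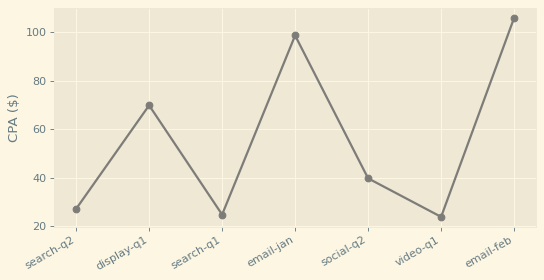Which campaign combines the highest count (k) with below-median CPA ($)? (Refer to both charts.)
Chart 2 median CPA ($) ≈ 40; below-median campaigns: search-q2, search-q1, video-q1. Among those, search-q2 has the highest count (k) (≈ 800).

search-q2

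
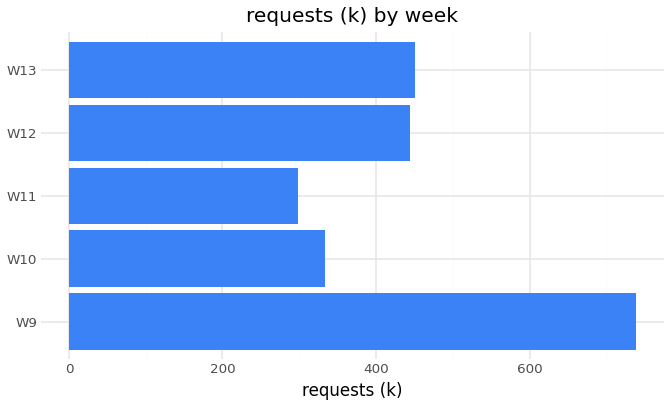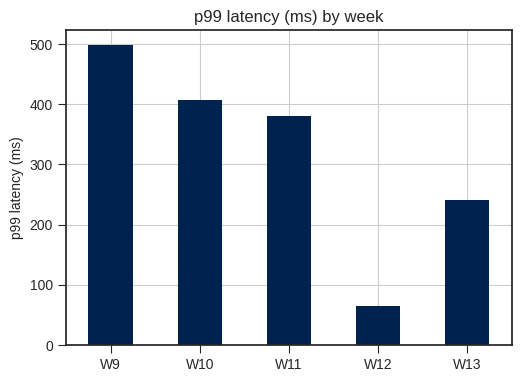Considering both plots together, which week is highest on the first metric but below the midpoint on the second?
W13

Chart 2 median p99 latency (ms) ≈ 400; below-median weeks: W12, W13. Among those, W13 has the highest requests (k) (≈ 500).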